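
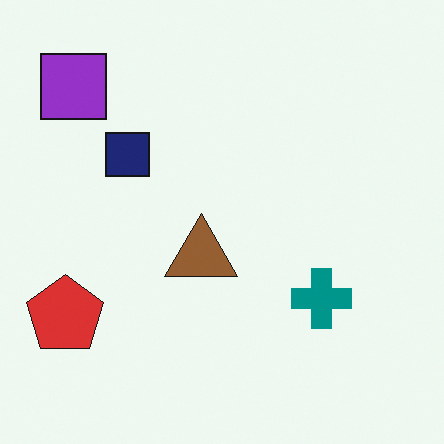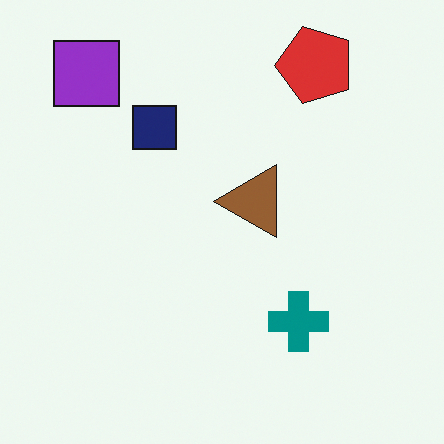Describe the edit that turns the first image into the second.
This is the original image transposed (reflected across the top-left ↔ bottom-right diagonal).

Shapes have swapped their row and column positions — what was in the top-right is now in the bottom-left — a diagonal reflection.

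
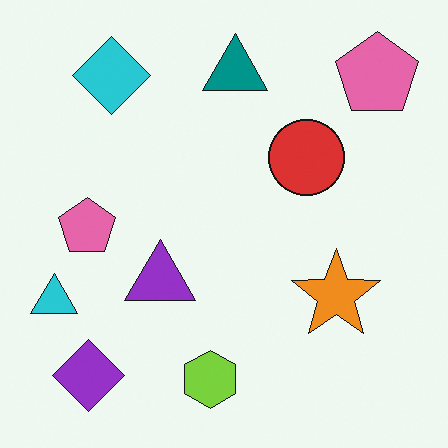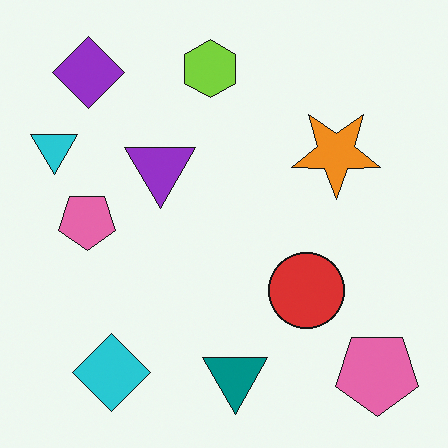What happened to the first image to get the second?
The second image is the first flipped vertically (top ↔ bottom).

The lime hexagon is in the bottom of the first image and the top of the second — shapes on opposite sides of the horizontal midline have swapped in a mirror flip.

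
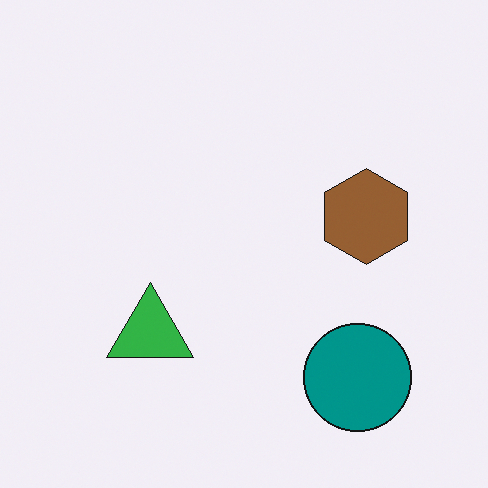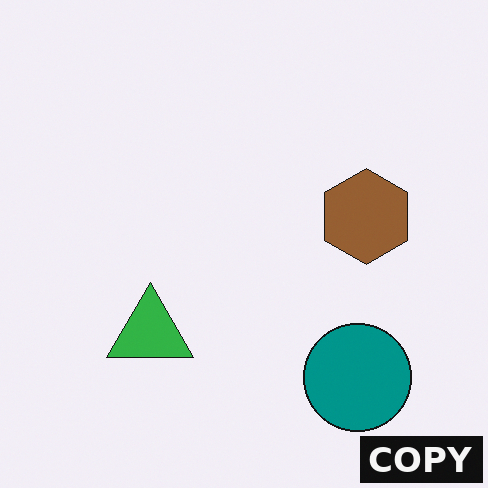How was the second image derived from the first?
The transformation is: watermarked with the text "COPY" in the lower-right corner.

A dark label reading "COPY" appears in the lower-right corner.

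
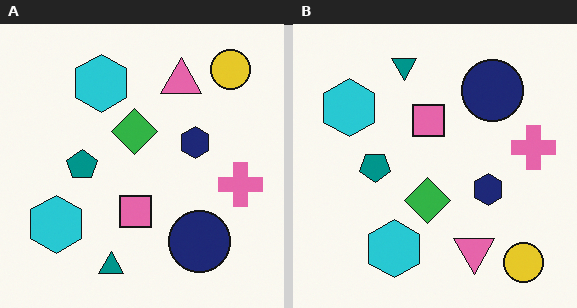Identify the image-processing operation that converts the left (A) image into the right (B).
This is the original image flipped vertically (top ↔ bottom).

The teal triangle is in the bottom of the left (A) image and the top of the right (B) — shapes on opposite sides of the horizontal midline have swapped in a mirror flip.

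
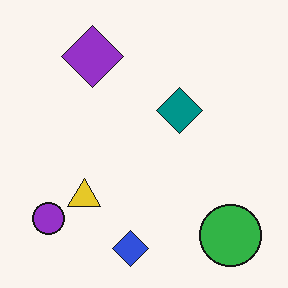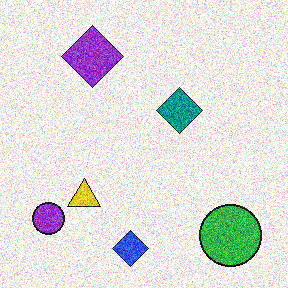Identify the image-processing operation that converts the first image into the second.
The second image is the first degraded with strong gaussian noise.

Random speckle covers the whole image, including the flat background.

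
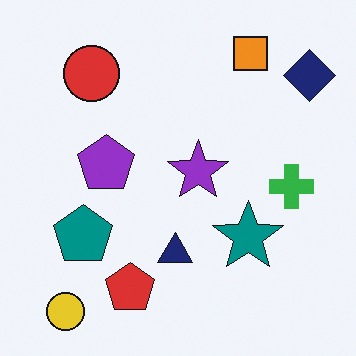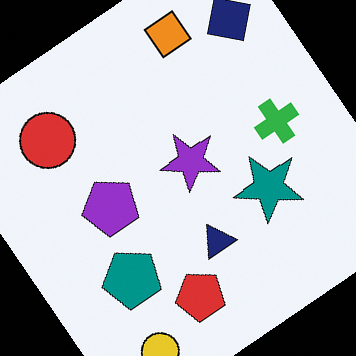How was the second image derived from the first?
Rotated counter-clockwise by a large amount — several tens of degrees.

Every shape is tilted by the same angle and the image corners show triangular fill wedges — a whole-image rotation by a non-right angle.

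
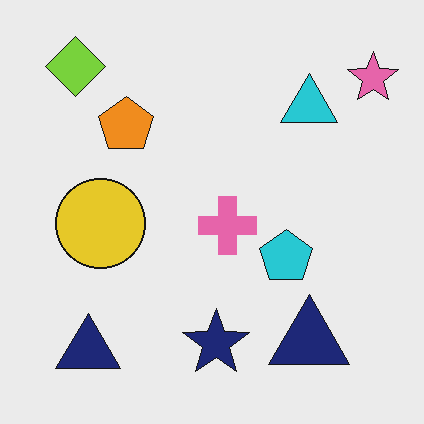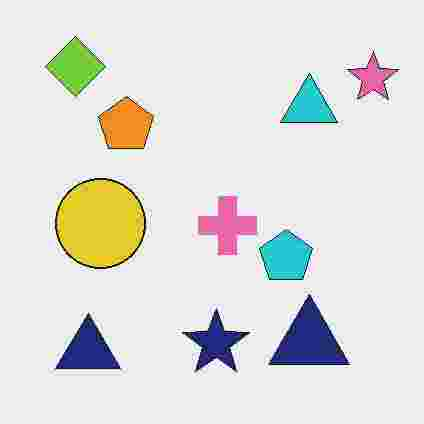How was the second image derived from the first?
The second image is the first heavily JPEG-compressed with obvious blocking artifacts.

Blocky 8×8 compression artifacts appear around shape edges and the flat background shows ringing — characteristic JPEG degradation.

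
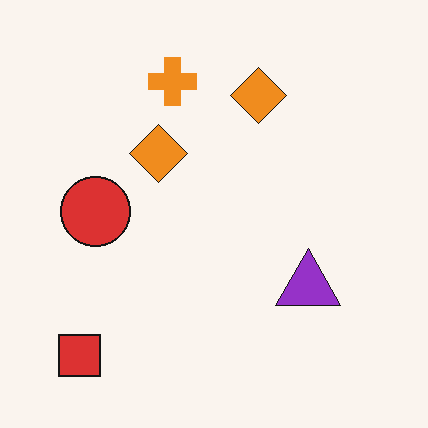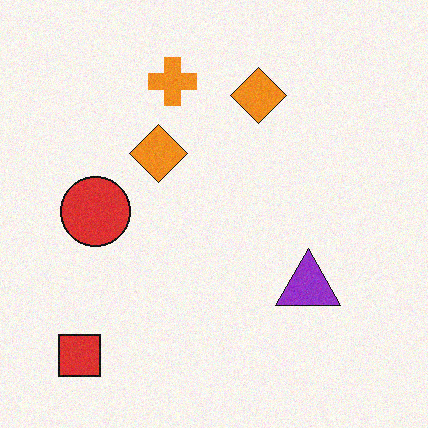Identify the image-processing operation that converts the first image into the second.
This is the original image degraded with subtle gaussian noise.

Random speckle covers the whole image, including the flat background.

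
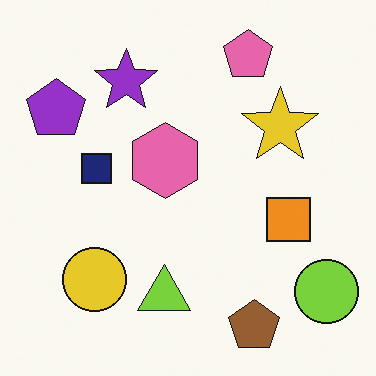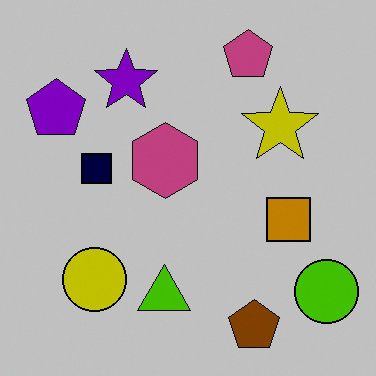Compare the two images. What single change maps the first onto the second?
It was heavily posterized to just a handful of flat colors.

Each flat color has snapped to a coarser quantized level — most visibly, the near-white background has dropped to a flat grey.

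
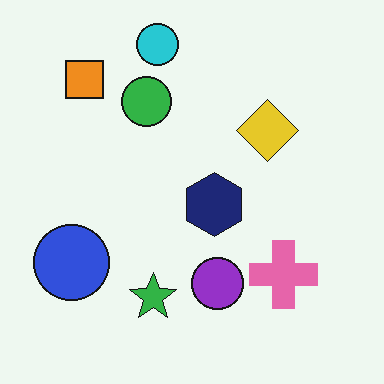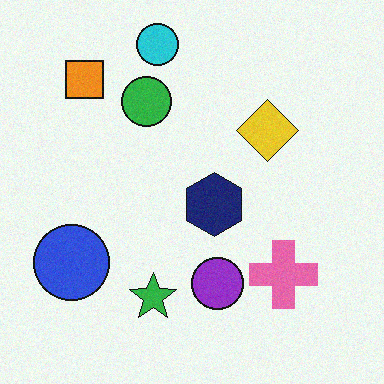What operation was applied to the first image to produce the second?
The second image is the first degraded with light additive noise.

Random speckle covers the whole image, including the flat background.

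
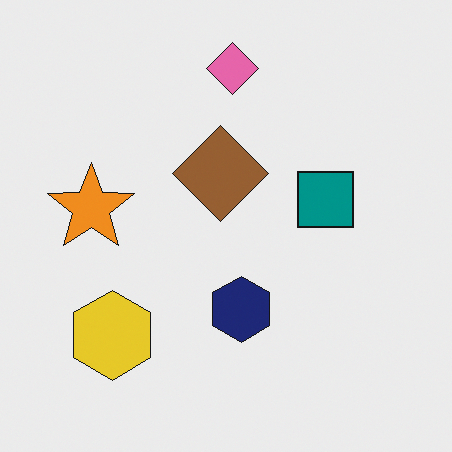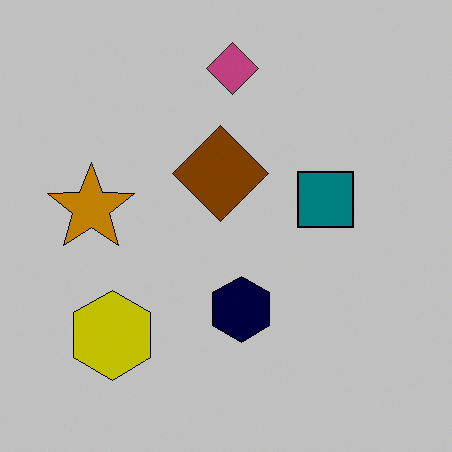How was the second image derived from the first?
The second image is the first heavily posterized to just a handful of flat colors.

Each flat color has snapped to a coarser quantized level — most visibly, the near-white background has dropped to a flat grey.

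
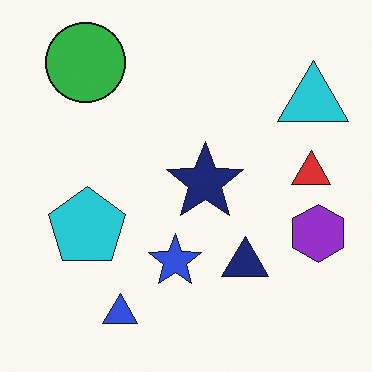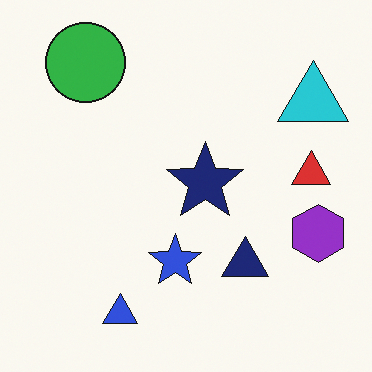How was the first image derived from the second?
It was overlaid with an additional cyan pentagon.

A cyan pentagon appears in the first image that is absent from the second.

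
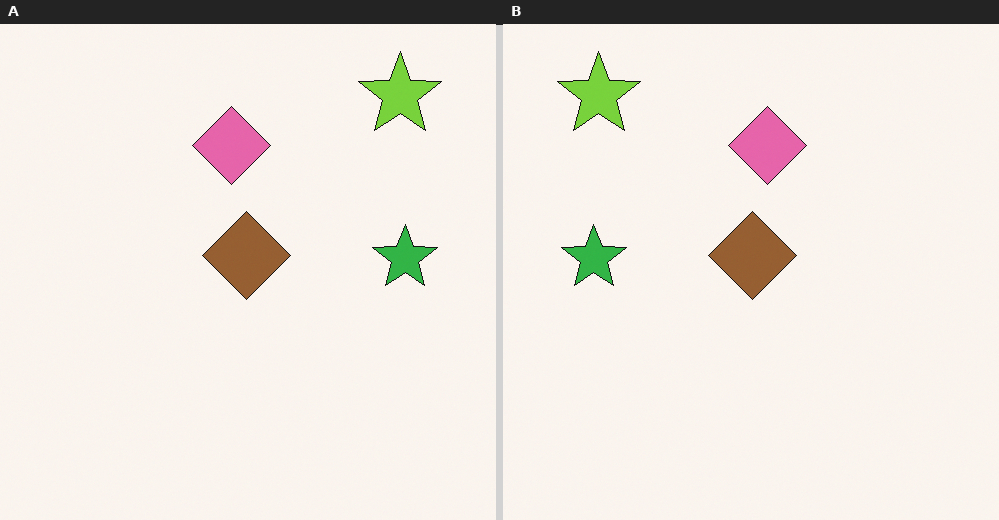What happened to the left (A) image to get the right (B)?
The transformation is: flipped horizontally (left ↔ right).

The green star is in the right of the left (A) image and the left of the right (B) — shapes on opposite sides of the vertical midline have swapped in a mirror flip.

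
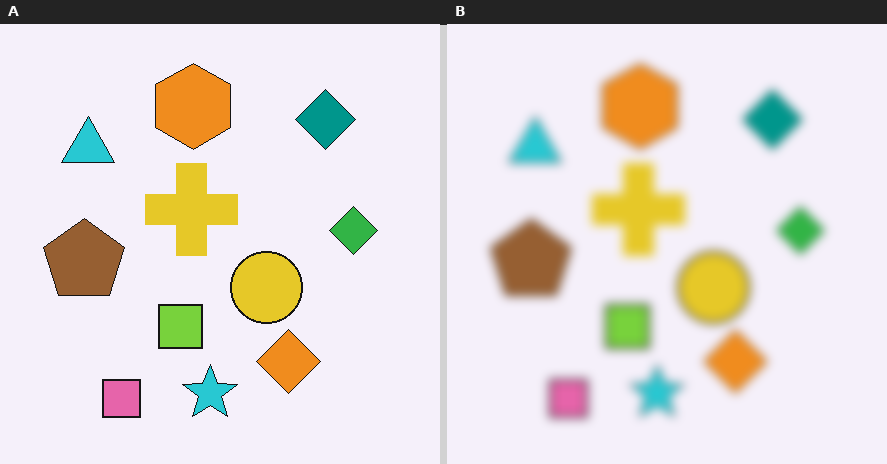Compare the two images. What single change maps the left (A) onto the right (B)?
This is the original image heavily blurred.

Shape edges and outlines are uniformly softened across the whole image.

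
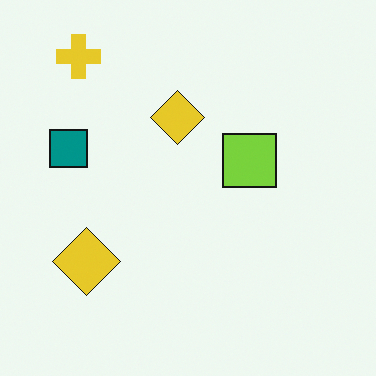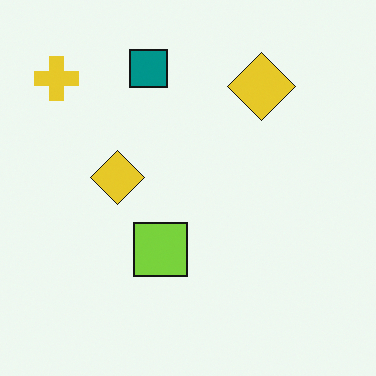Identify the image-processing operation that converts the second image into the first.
This is the original image transposed (reflected across the top-left ↔ bottom-right diagonal).

Shapes have swapped their row and column positions — what was in the top-right is now in the bottom-left — a diagonal reflection.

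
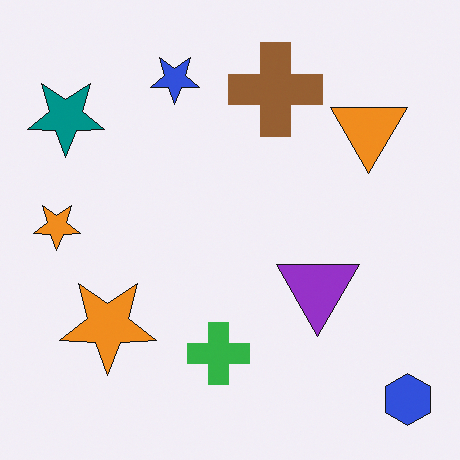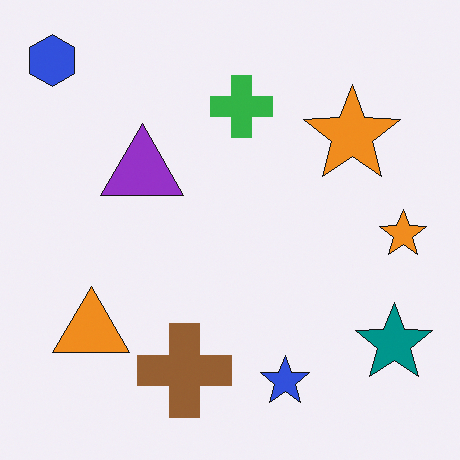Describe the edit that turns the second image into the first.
Rotated 180°.

The blue hexagon sits in the top-left of the second image and the bottom-right of the first — consistent with a whole-image 180° rotation.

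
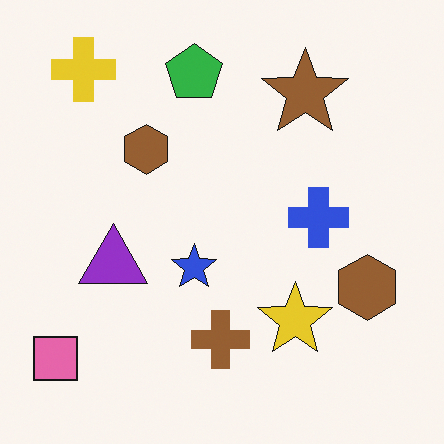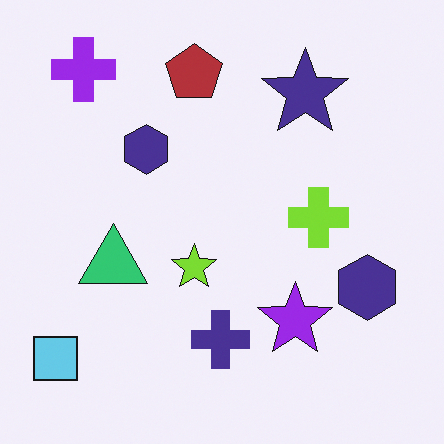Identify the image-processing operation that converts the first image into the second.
It was hue-shifted by a large amount.

Every shape's color has rotated by the same amount around the hue wheel — a uniform hue shift.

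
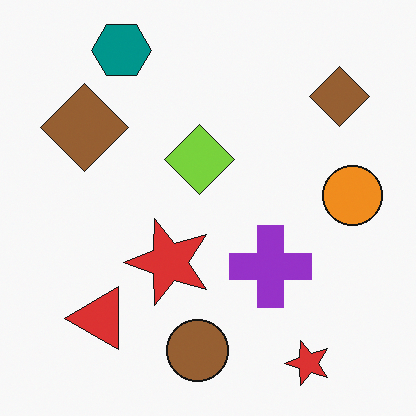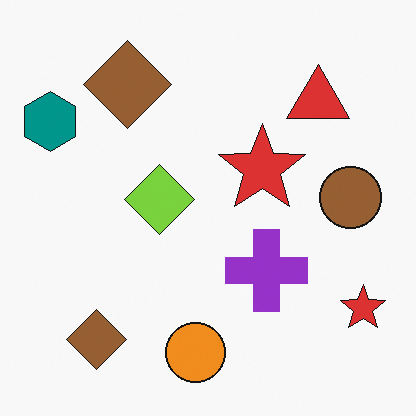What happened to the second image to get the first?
Transposed (reflected across the top-left ↔ bottom-right diagonal).

Shapes have swapped their row and column positions — what was in the top-right is now in the bottom-left — a diagonal reflection.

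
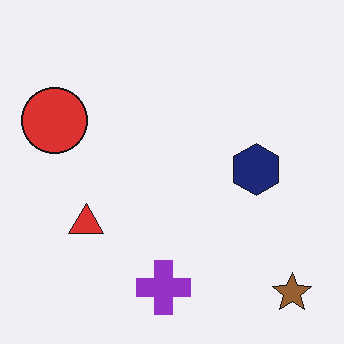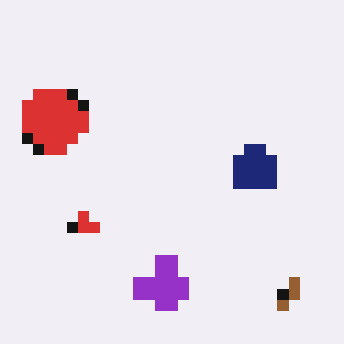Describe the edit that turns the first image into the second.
Coarsely pixelated.

Shapes are reduced to large square blocks; fine edges and outlines are lost — a downscale-then-upscale (mosaic) effect.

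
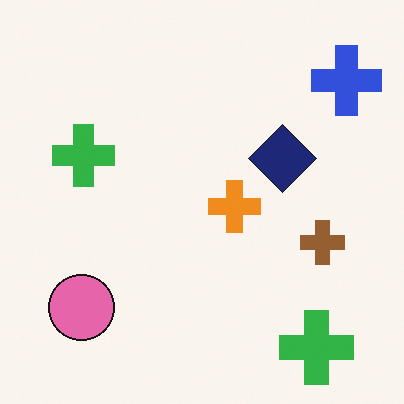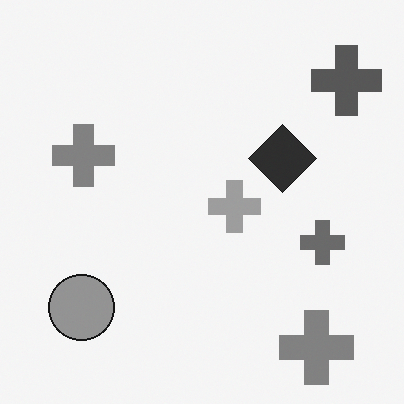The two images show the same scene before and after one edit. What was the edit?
The transformation is: converted to grayscale.

All color is removed — every shape is now a shade of grey.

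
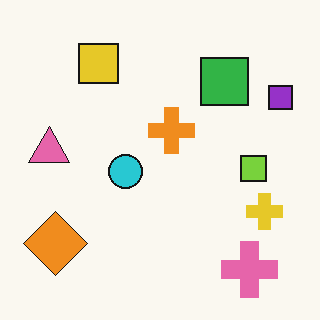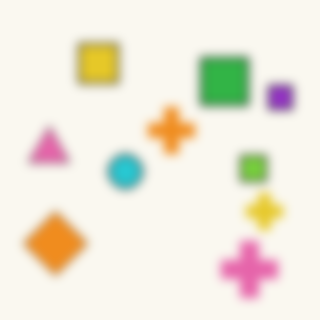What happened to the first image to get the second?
The image was strongly gaussian-blurred.

Shape edges and outlines are uniformly softened across the whole image.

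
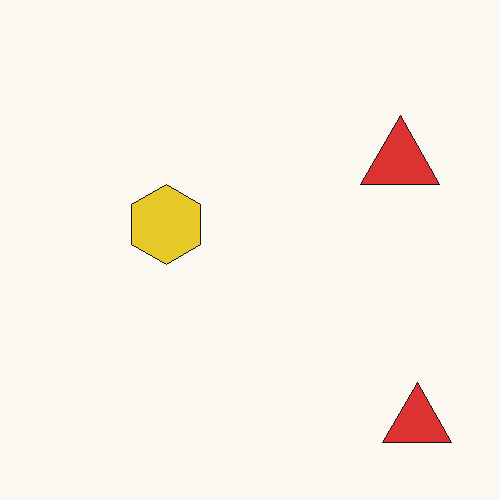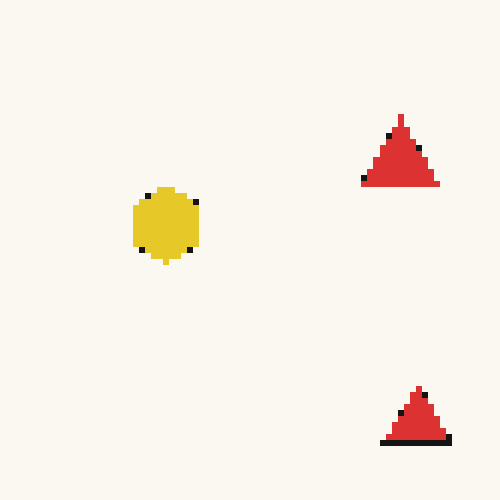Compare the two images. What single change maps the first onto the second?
The image was pixelated into visible square blocks.

Shapes are reduced to large square blocks; fine edges and outlines are lost — a downscale-then-upscale (mosaic) effect.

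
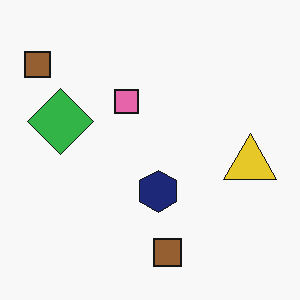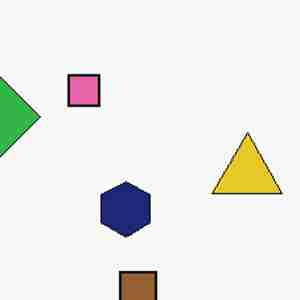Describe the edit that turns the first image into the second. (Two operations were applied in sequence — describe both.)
The image was cropped to a modestly smaller region and rescaled, then heavily JPEG-compressed with obvious blocking artifacts.

The visible shapes are larger and the field of view is narrower; shapes near the original edges may be partly or wholly outside the frame — a crop-and-rescale. Blocky 8×8 compression artifacts appear around shape edges and the flat background shows ringing — characteristic JPEG degradation.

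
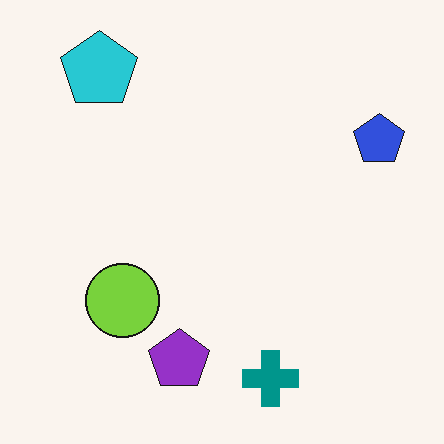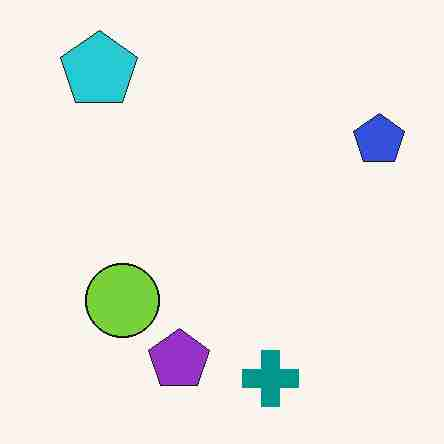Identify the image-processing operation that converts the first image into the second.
It was degraded with heavy JPEG compression.

Blocky 8×8 compression artifacts appear around shape edges and the flat background shows ringing — characteristic JPEG degradation.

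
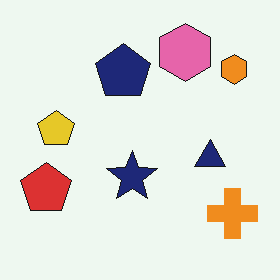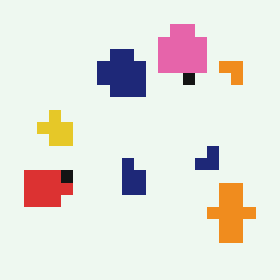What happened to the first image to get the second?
This is the original image coarsely pixelated.

Shapes are reduced to large square blocks; fine edges and outlines are lost — a downscale-then-upscale (mosaic) effect.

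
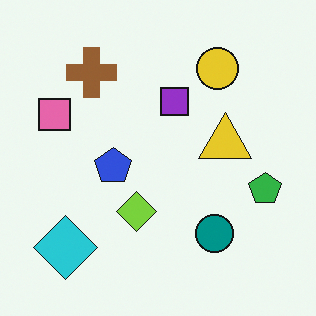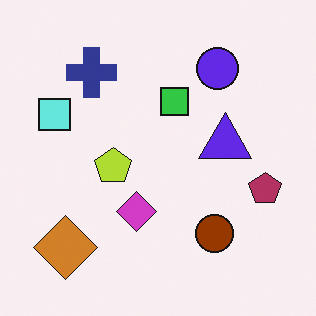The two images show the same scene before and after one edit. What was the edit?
The image was hue-shifted by a large amount.

Every shape's color has rotated by the same amount around the hue wheel — a uniform hue shift.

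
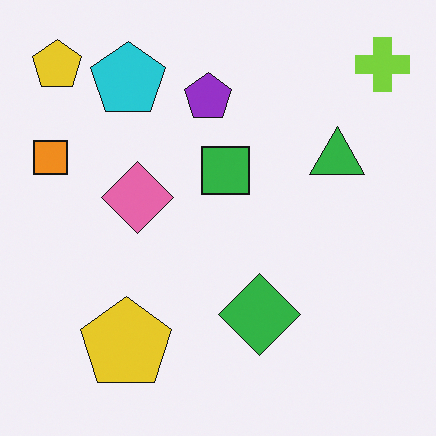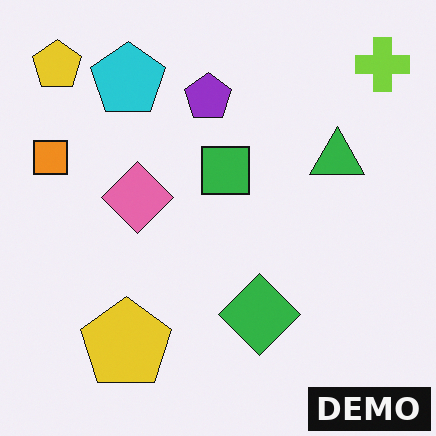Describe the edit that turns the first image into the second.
The second image is the first watermarked with the text "DEMO" in the lower-right corner.

A dark label reading "DEMO" appears in the lower-right corner.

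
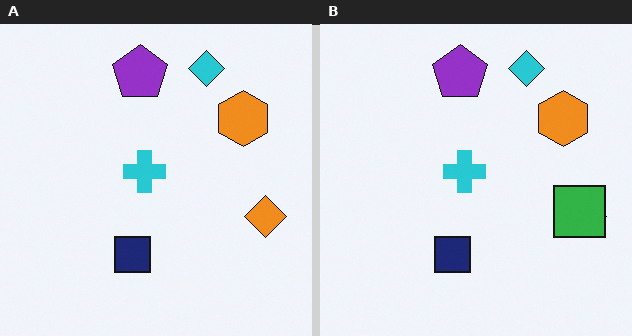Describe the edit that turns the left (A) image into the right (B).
It was overlaid with an additional green square.

A green square appears in the right (B) image that is absent from the left (A).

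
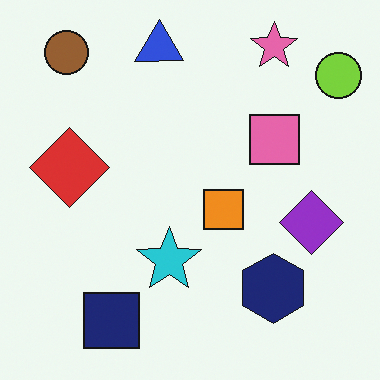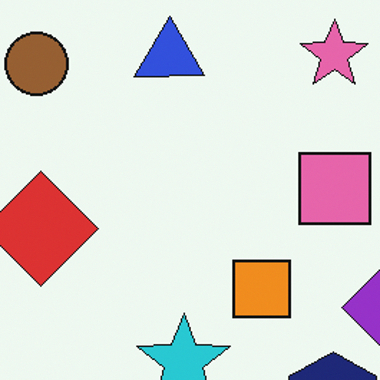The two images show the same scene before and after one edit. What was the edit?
This is the original image cropped to a modestly smaller region and rescaled.

The visible shapes are larger and the field of view is narrower; shapes near the original edges may be partly or wholly outside the frame — a crop-and-rescale.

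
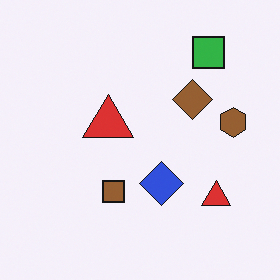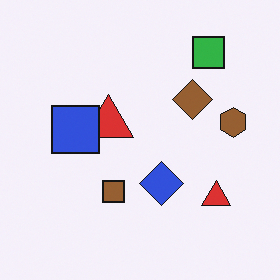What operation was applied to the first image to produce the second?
Overlaid with an additional blue square.

A blue square appears in the second image that is absent from the first.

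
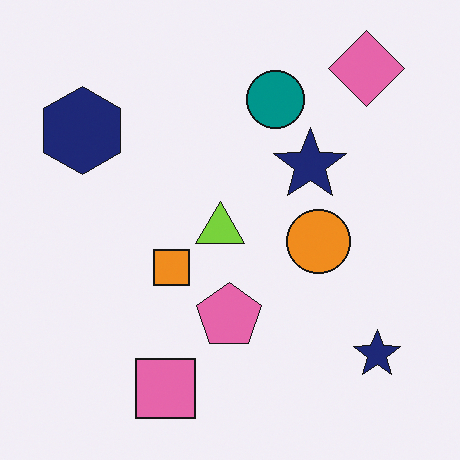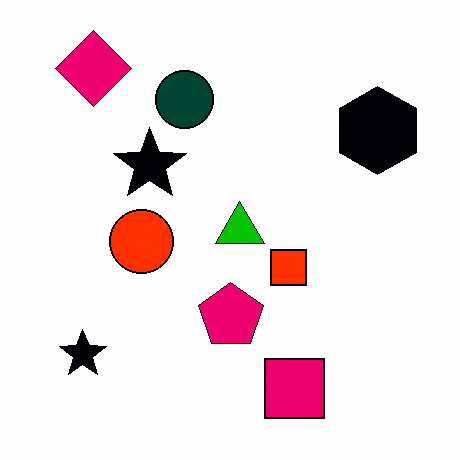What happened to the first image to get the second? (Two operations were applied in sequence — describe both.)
The image was flipped horizontally (left ↔ right), then boosted in contrast.

The navy hexagon is in the top-left of the first image and the top-right of the second — shapes on opposite sides of the vertical midline have swapped in a mirror flip. Tones are pushed away from mid-grey across the whole image — a global contrast change.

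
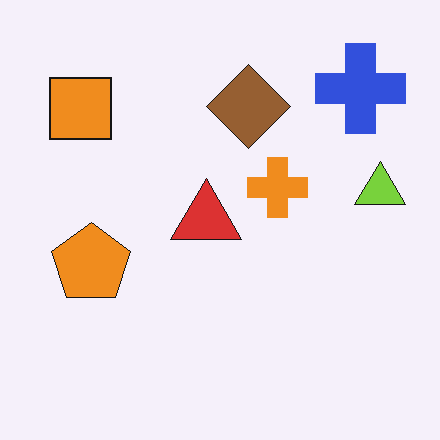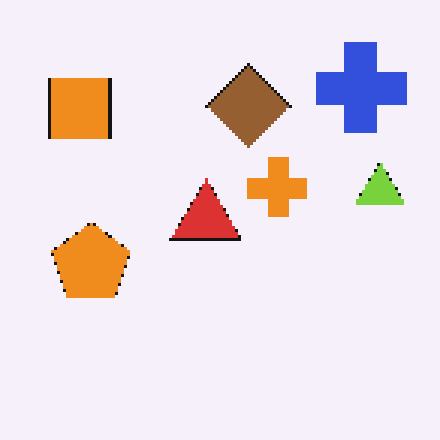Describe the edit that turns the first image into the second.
It was lightly pixelated (a mild mosaic effect).

Shapes are reduced to large square blocks; fine edges and outlines are lost — a downscale-then-upscale (mosaic) effect.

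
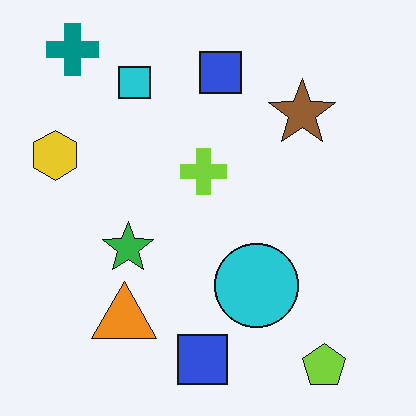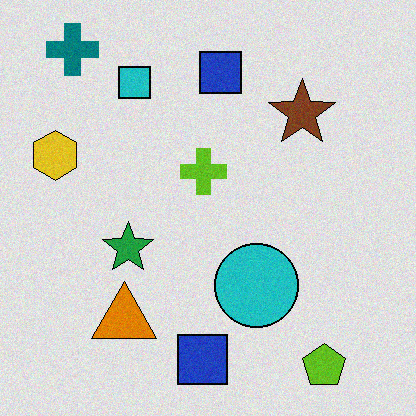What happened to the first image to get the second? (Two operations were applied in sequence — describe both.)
The image was moderately posterized, then degraded with subtle gaussian noise.

Each flat color has snapped to a coarser quantized level — most visibly, the near-white background has dropped to a flat grey. Random speckle covers the whole image, including the flat background.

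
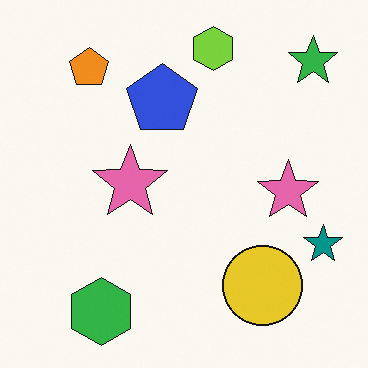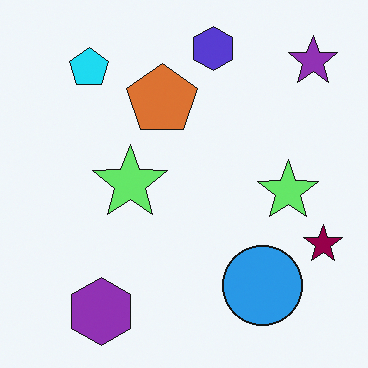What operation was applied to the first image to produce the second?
The second image is the first hue-shifted noticeably.

Every shape's color has rotated by the same amount around the hue wheel — a uniform hue shift.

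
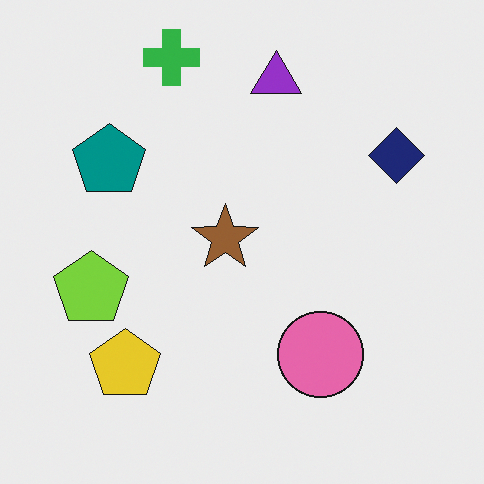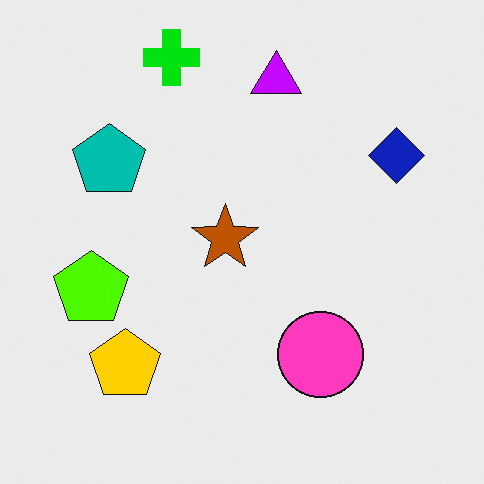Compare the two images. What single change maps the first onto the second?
The transformation is: made much more vivid (saturation change).

All colors are more vivid — a global saturation change.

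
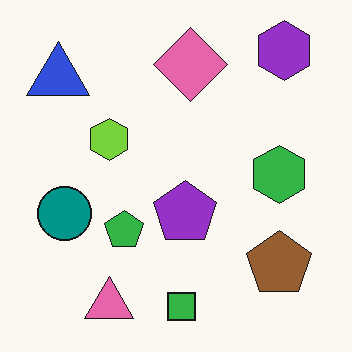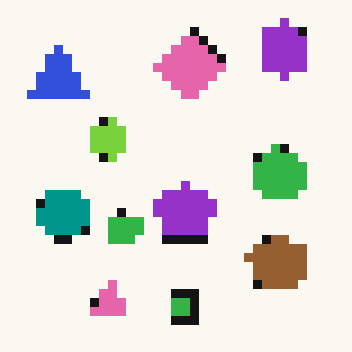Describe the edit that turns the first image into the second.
The second image is the first heavily pixelated into large blocks.

Shapes are reduced to large square blocks; fine edges and outlines are lost — a downscale-then-upscale (mosaic) effect.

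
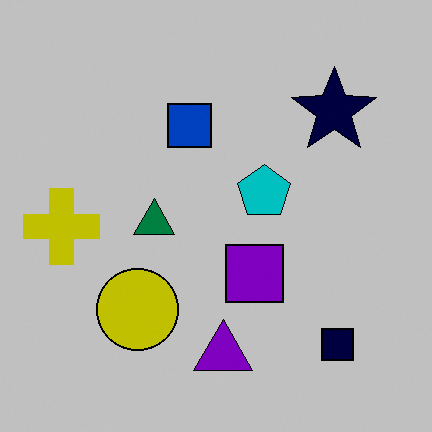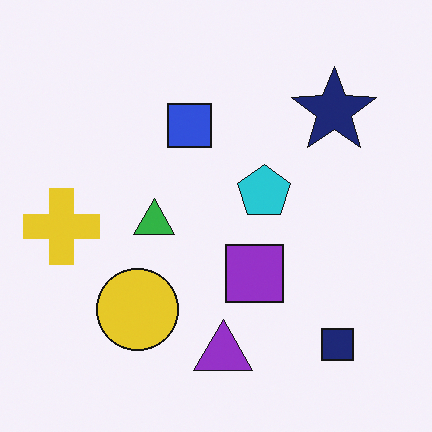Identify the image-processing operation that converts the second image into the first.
Heavily posterized to just a handful of flat colors.

Each flat color has snapped to a coarser quantized level — most visibly, the near-white background has dropped to a flat grey.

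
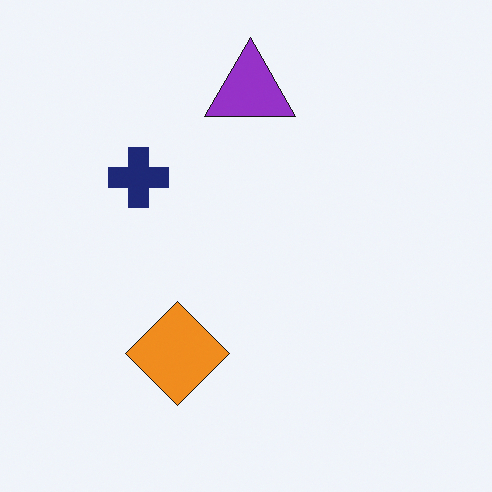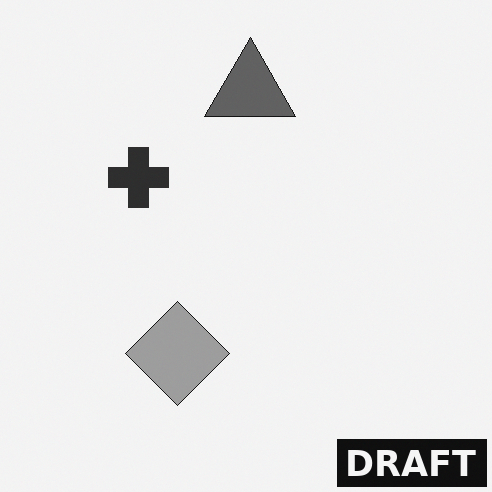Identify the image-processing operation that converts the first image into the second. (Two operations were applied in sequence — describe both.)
It was converted to grayscale, then watermarked with the text "DRAFT" in the lower-right corner.

All color is removed — every shape is now a shade of grey. A dark label reading "DRAFT" appears in the lower-right corner.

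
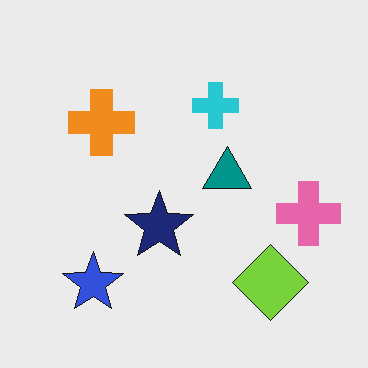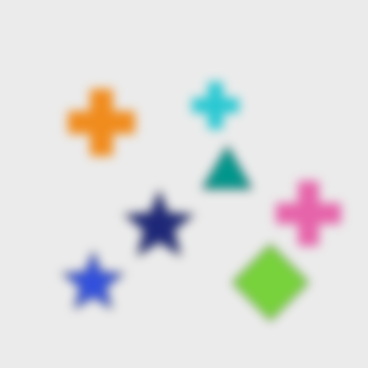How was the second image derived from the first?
This is the original image heavily blurred.

Shape edges and outlines are uniformly softened across the whole image.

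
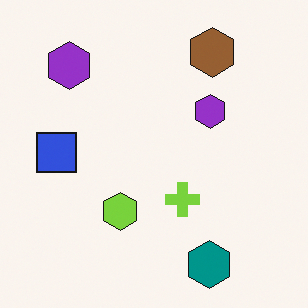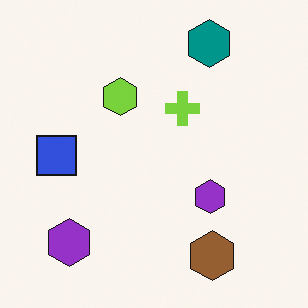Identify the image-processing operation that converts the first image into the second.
The transformation is: flipped vertically (top ↔ bottom).

The teal hexagon is in the bottom-right of the first image and the top-right of the second — shapes on opposite sides of the horizontal midline have swapped in a mirror flip.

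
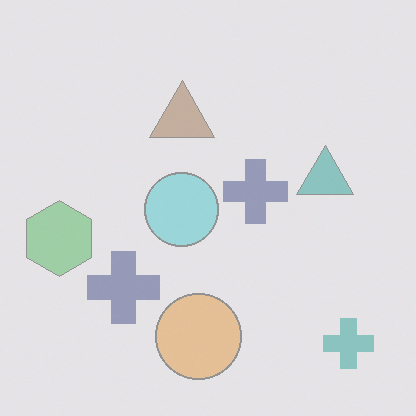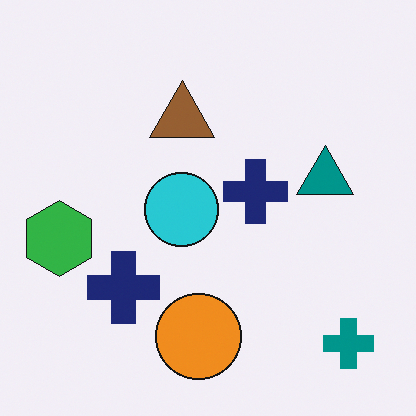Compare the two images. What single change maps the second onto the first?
Given much lower contrast.

Tones are pushed toward mid-grey across the whole image — a global contrast change.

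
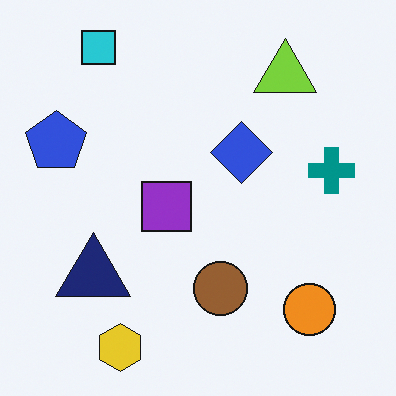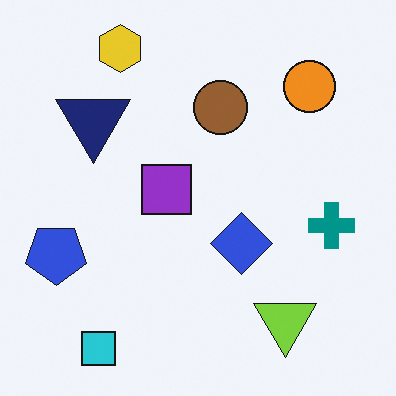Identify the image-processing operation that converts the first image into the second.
The image was flipped vertically (top ↔ bottom).

The cyan square is in the top-left of the first image and the bottom-left of the second — shapes on opposite sides of the horizontal midline have swapped in a mirror flip.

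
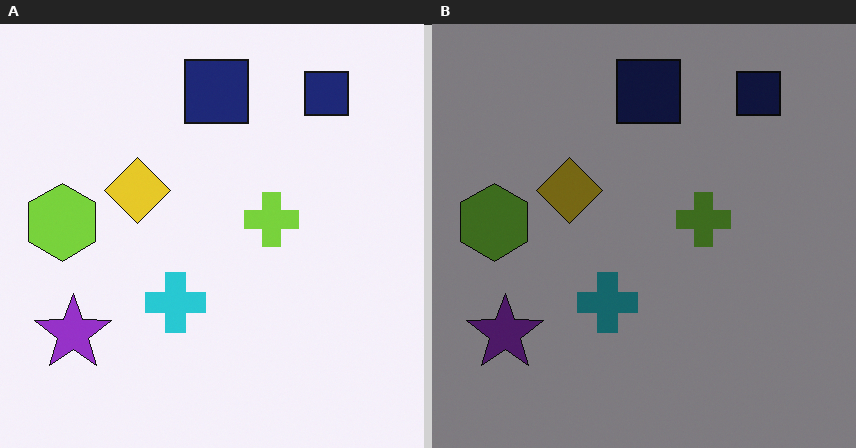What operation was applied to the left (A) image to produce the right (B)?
The image was substantially darkened.

Every pixel — background and shapes alike — is uniformly darkened.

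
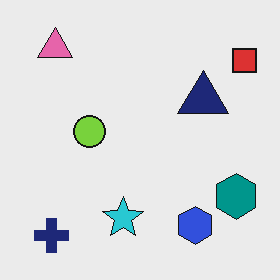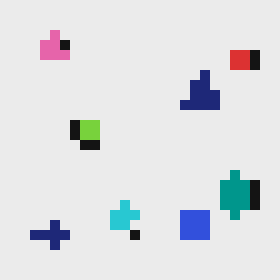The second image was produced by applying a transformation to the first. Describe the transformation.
It was coarsely pixelated.

Shapes are reduced to large square blocks; fine edges and outlines are lost — a downscale-then-upscale (mosaic) effect.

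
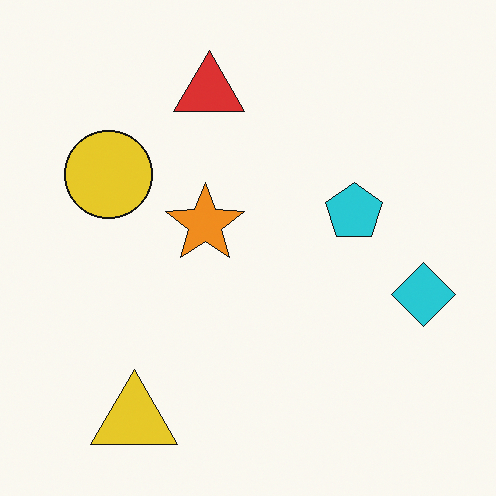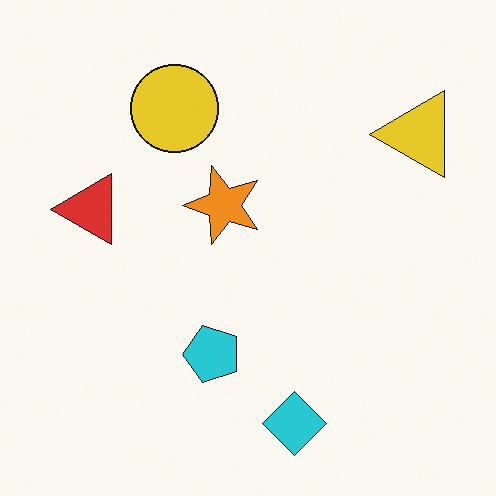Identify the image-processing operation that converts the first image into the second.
This is the original image transposed (reflected across the top-left ↔ bottom-right diagonal).

Shapes have swapped their row and column positions — what was in the top-right is now in the bottom-left — a diagonal reflection.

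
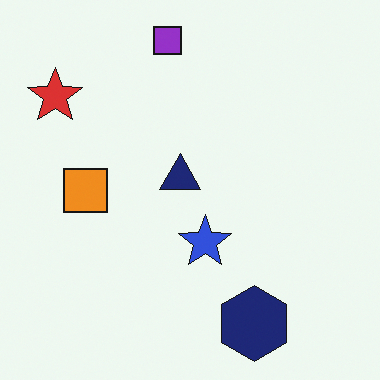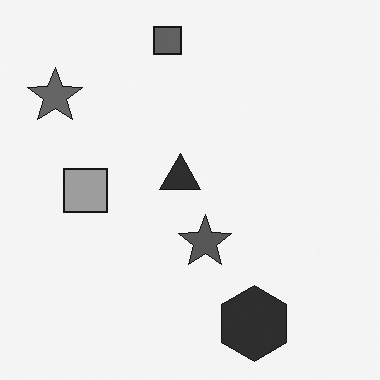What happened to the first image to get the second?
It was converted to grayscale.

All color is removed — every shape is now a shade of grey.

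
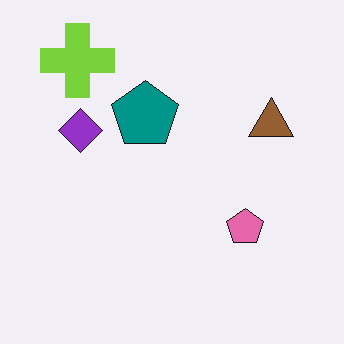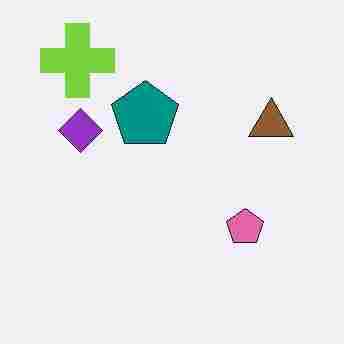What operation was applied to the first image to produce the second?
The second image is the first heavily JPEG-compressed with obvious blocking artifacts.

Blocky 8×8 compression artifacts appear around shape edges and the flat background shows ringing — characteristic JPEG degradation.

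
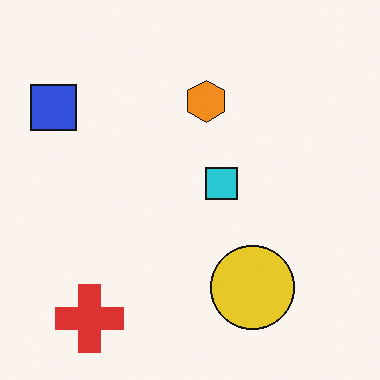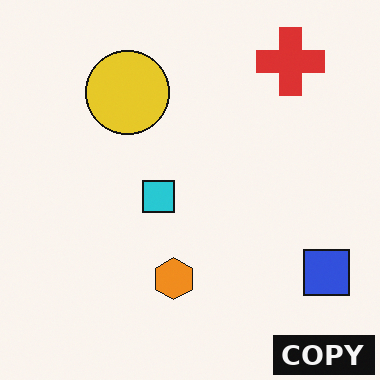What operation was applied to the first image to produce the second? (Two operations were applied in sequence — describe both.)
This is the original image rotated 180°, then watermarked with the text "COPY" in the lower-right corner.

The red cross sits in the bottom-left of the first image and the top-right of the second — consistent with a whole-image 180° rotation. A dark label reading "COPY" appears in the lower-right corner.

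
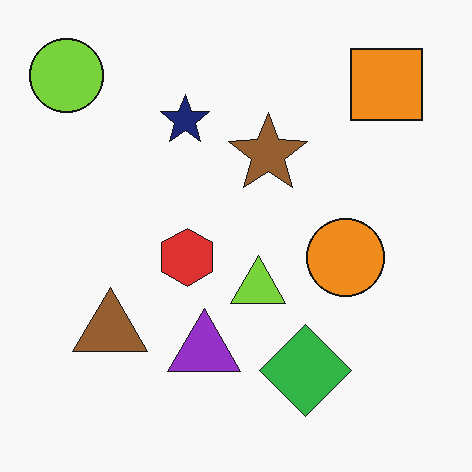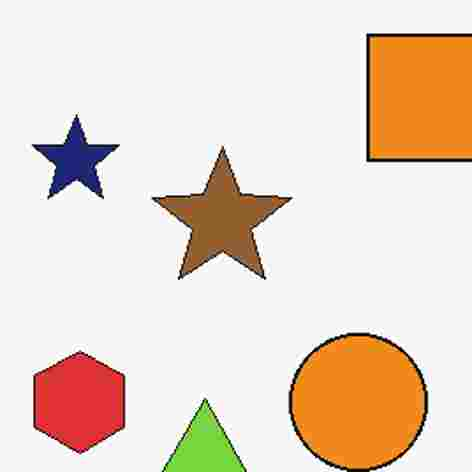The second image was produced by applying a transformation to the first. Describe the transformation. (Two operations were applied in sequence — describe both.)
Cropped tightly and scaled back up, then degraded with heavy JPEG compression.

The visible shapes are larger and the field of view is narrower; shapes near the original edges may be partly or wholly outside the frame — a crop-and-rescale. Blocky 8×8 compression artifacts appear around shape edges and the flat background shows ringing — characteristic JPEG degradation.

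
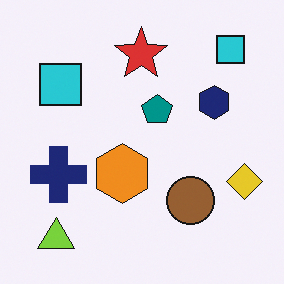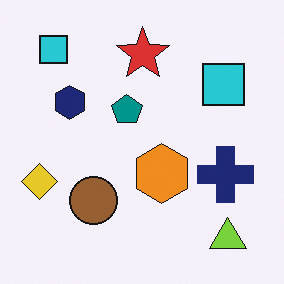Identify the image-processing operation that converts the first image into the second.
Flipped horizontally (left ↔ right).

The yellow diamond is in the right of the first image and the left of the second — shapes on opposite sides of the vertical midline have swapped in a mirror flip.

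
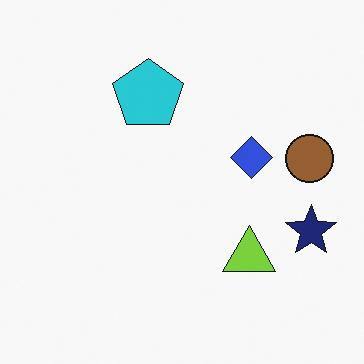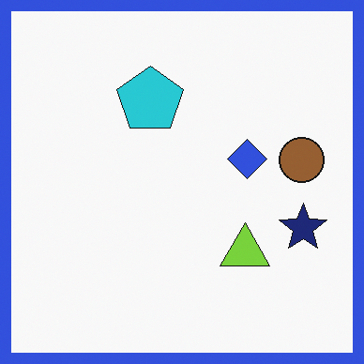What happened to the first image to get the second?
Framed with a blue border.

A solid blue frame runs around the edge of the second image, with the content slightly shrunk inside it.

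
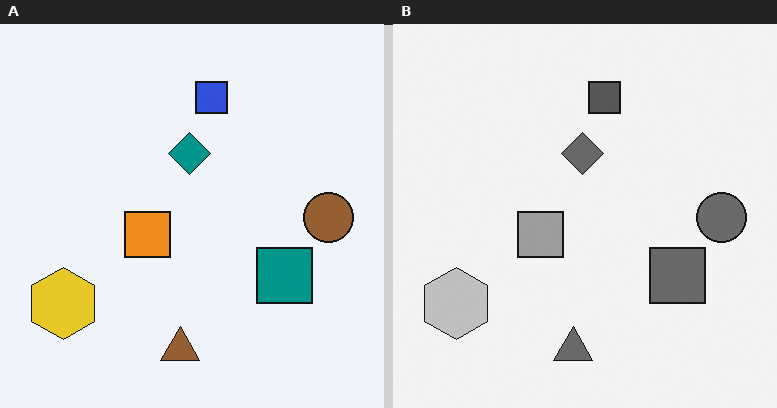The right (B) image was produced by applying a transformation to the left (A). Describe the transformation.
Converted to grayscale.

All color is removed — every shape is now a shade of grey.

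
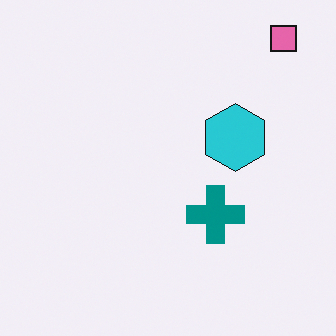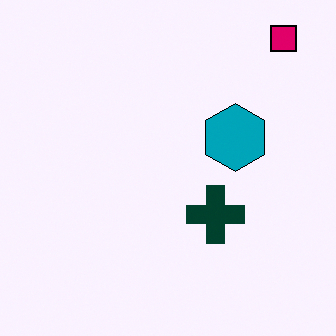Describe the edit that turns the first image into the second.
This is the original image boosted in contrast.

Tones are pushed away from mid-grey across the whole image — a global contrast change.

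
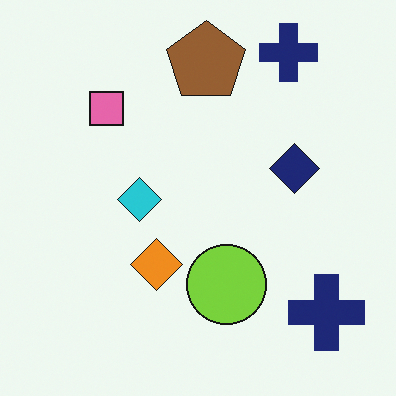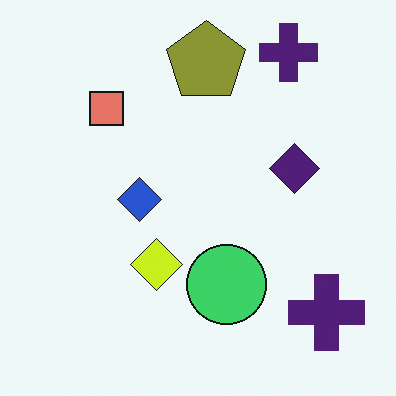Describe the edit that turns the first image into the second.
This is the original image hue-shifted slightly.

Every shape's color has rotated by the same amount around the hue wheel — a uniform hue shift.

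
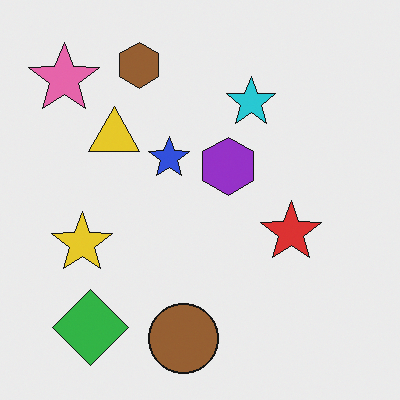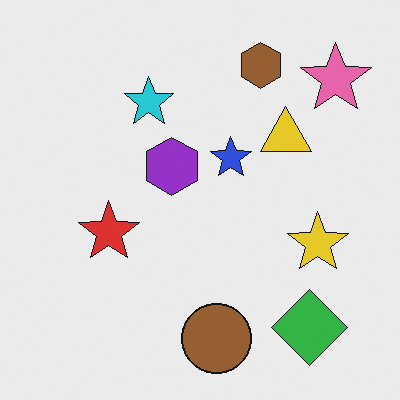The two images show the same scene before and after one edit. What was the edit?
Flipped horizontally (left ↔ right).

The pink star is in the top-left of the first image and the top-right of the second — shapes on opposite sides of the vertical midline have swapped in a mirror flip.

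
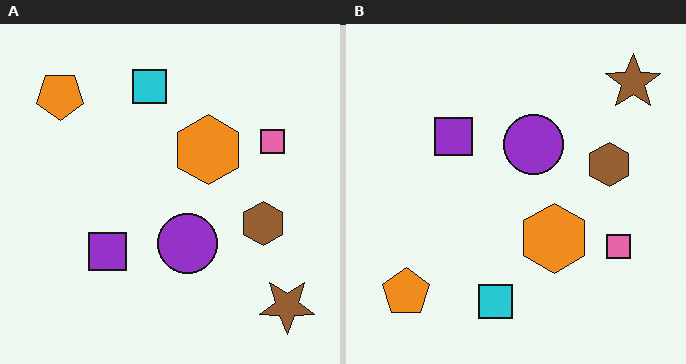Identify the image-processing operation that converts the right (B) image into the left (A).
The left (A) image is the right (B) flipped vertically (top ↔ bottom).

The brown star is in the top-right of the right (B) image and the bottom-right of the left (A) — shapes on opposite sides of the horizontal midline have swapped in a mirror flip.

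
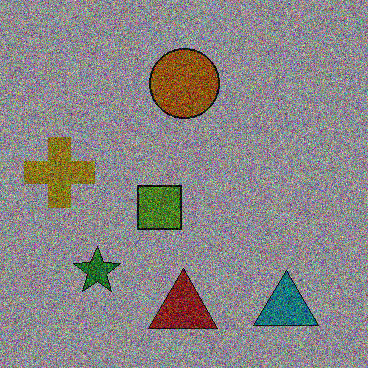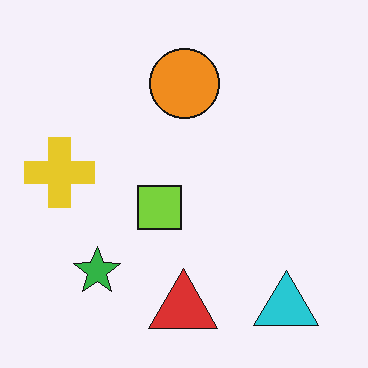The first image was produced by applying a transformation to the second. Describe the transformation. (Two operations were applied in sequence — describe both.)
It was substantially darkened, then degraded with a thick layer of grain.

Every pixel — background and shapes alike — is uniformly darkened. Random speckle covers the whole image, including the flat background.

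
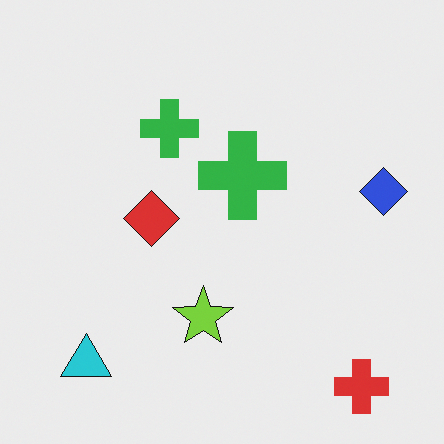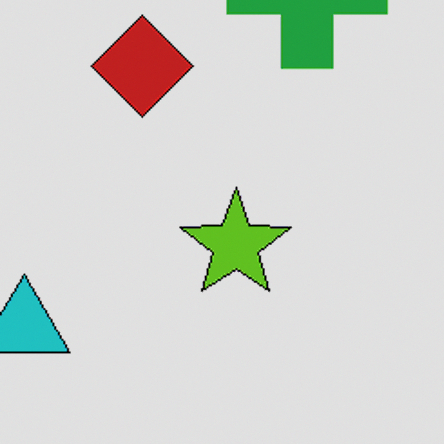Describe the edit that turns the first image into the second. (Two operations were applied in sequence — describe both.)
The second image is the first cropped tightly and scaled back up, then posterized to a reduced palette.

The visible shapes are larger and the field of view is narrower; shapes near the original edges may be partly or wholly outside the frame — a crop-and-rescale. Each flat color has snapped to a coarser quantized level — most visibly, the near-white background has dropped to a flat grey.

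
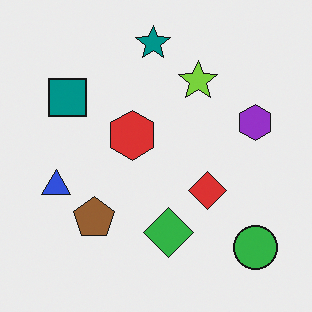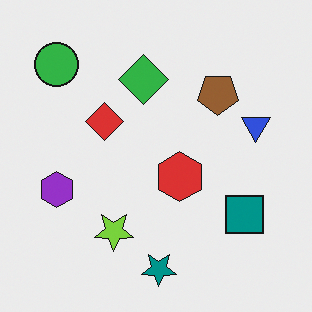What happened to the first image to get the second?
Rotated 180°.

The green circle sits in the bottom-right of the first image and the top-left of the second — consistent with a whole-image 180° rotation.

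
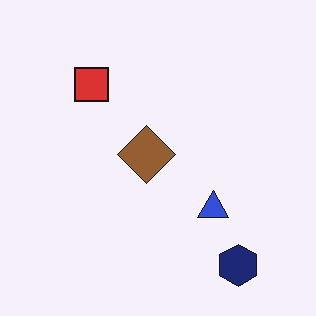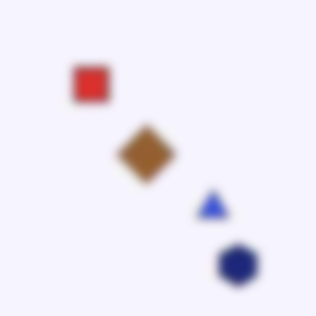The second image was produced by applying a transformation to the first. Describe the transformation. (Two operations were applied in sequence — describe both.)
Heavily JPEG-compressed with obvious blocking artifacts, then moderately blurred.

Blocky 8×8 compression artifacts appear around shape edges and the flat background shows ringing — characteristic JPEG degradation. Shape edges and outlines are uniformly softened across the whole image.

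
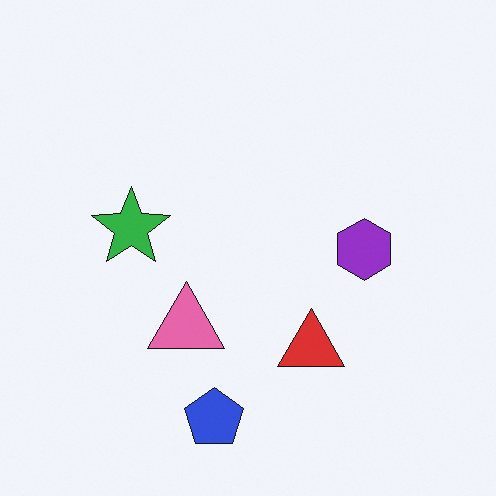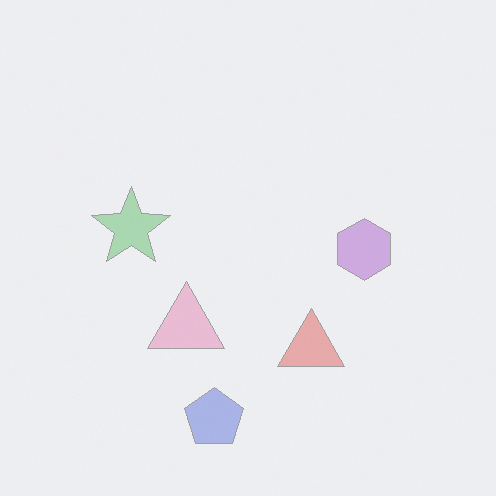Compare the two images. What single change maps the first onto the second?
The transformation is: given much lower contrast.

Tones are pushed toward mid-grey across the whole image — a global contrast change.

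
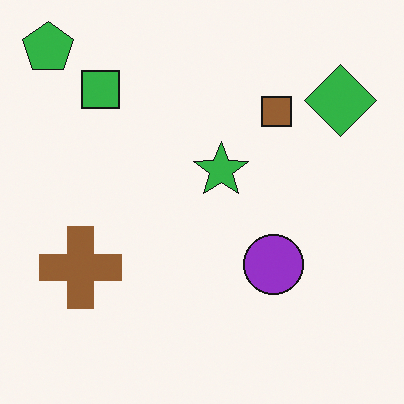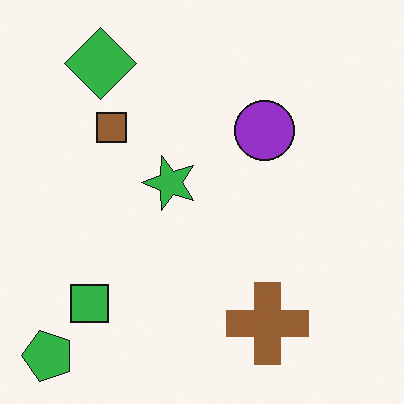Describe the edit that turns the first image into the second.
Rotated 90° counter-clockwise.

The green pentagon sits in the top-left of the first image and the bottom-left of the second — consistent with a whole-image 90° counter-clockwise rotation.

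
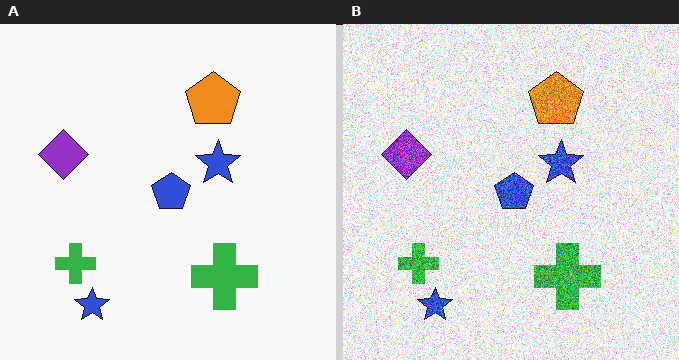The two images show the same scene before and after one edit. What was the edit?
The image was degraded with a thick layer of grain.

Random speckle covers the whole image, including the flat background.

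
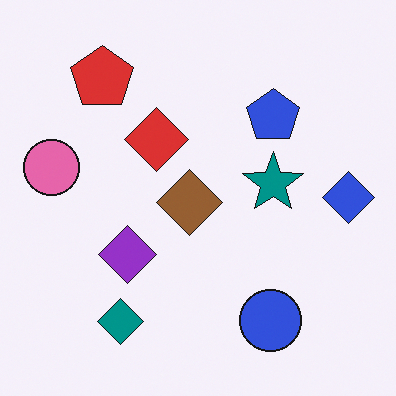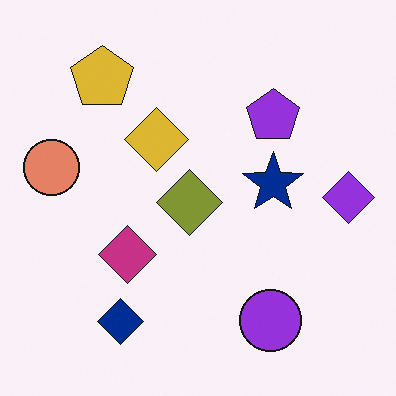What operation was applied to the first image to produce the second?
It was hue-shifted by a small amount.

Every shape's color has rotated by the same amount around the hue wheel — a uniform hue shift.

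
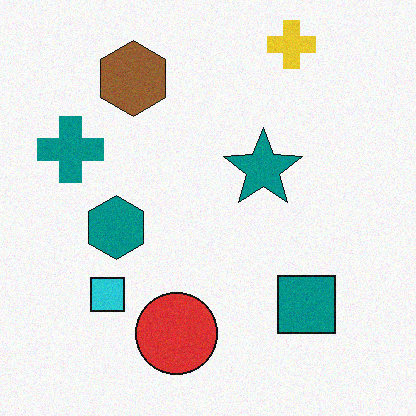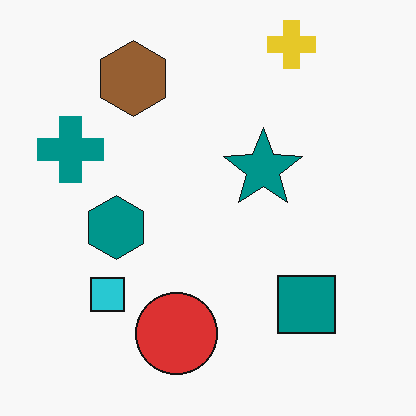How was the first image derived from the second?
Degraded with subtle gaussian noise.

Random speckle covers the whole image, including the flat background.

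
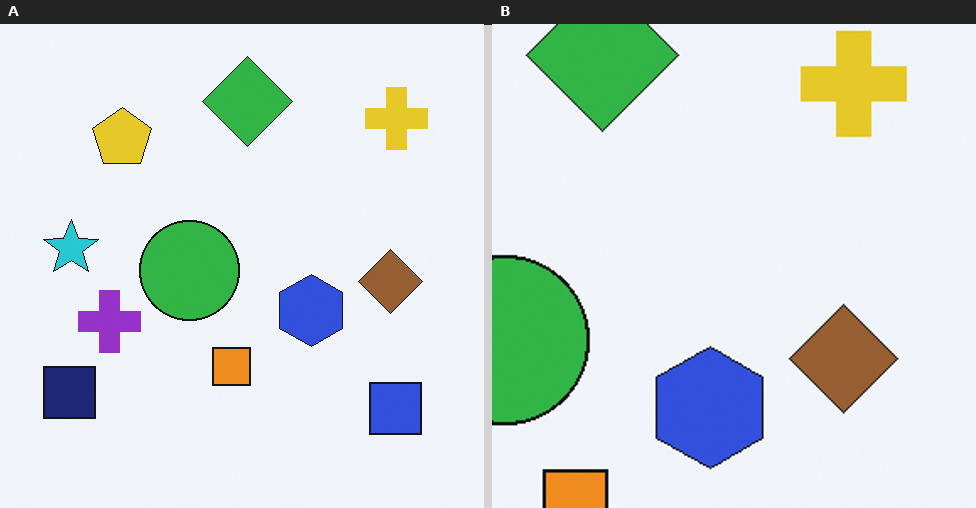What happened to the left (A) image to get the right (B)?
The right (B) image is the left (A) cropped tightly and scaled back up.

The visible shapes are larger and the field of view is narrower; shapes near the original edges may be partly or wholly outside the frame — a crop-and-rescale.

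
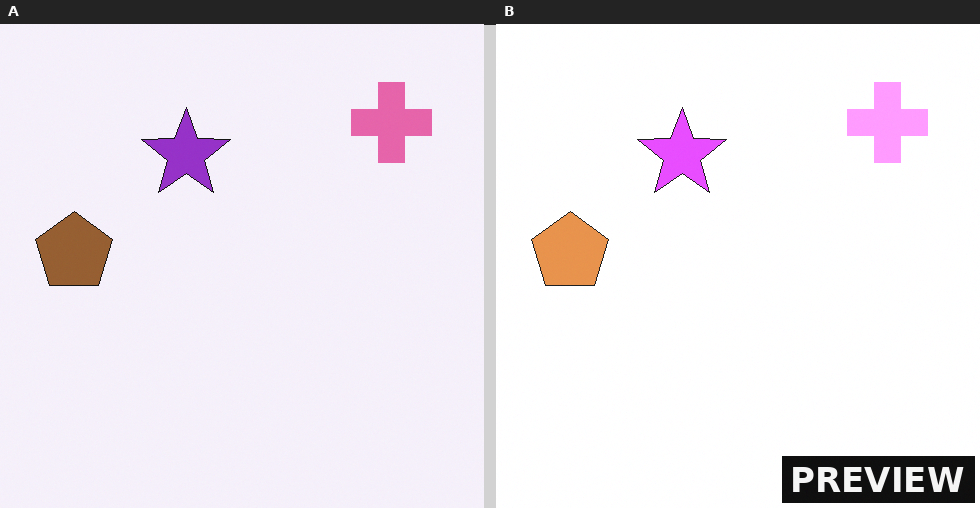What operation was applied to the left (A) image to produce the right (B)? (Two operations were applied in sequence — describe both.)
It was brightened a lot, then watermarked with the text "PREVIEW" in the lower-right corner.

Every pixel — background and shapes alike — is uniformly brightened. A dark label reading "PREVIEW" appears in the lower-right corner.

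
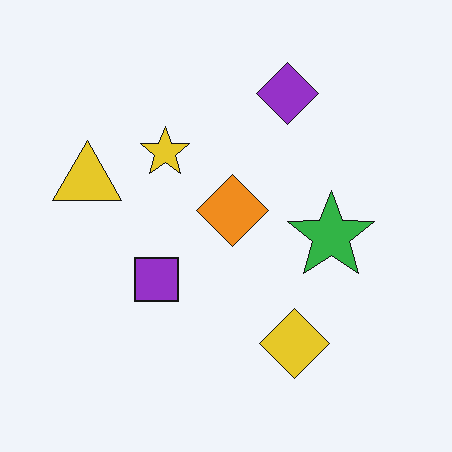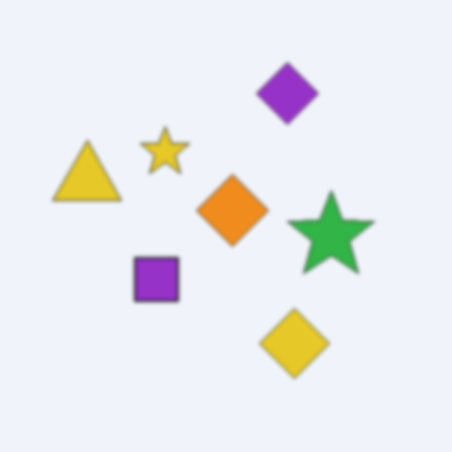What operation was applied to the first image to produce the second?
It was slightly softened.

Shape edges and outlines are uniformly softened across the whole image.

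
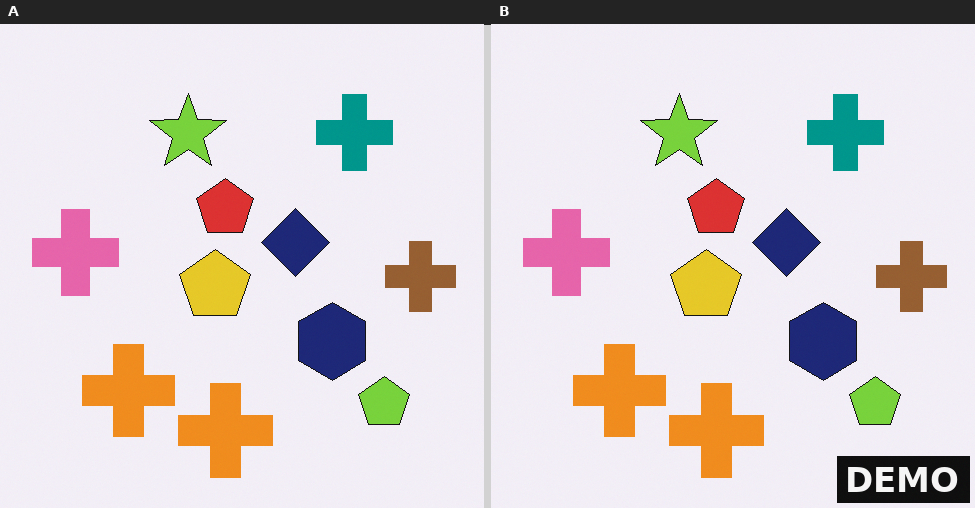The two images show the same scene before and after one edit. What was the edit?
This is the original image watermarked with the text "DEMO" in the lower-right corner.

A dark label reading "DEMO" appears in the lower-right corner.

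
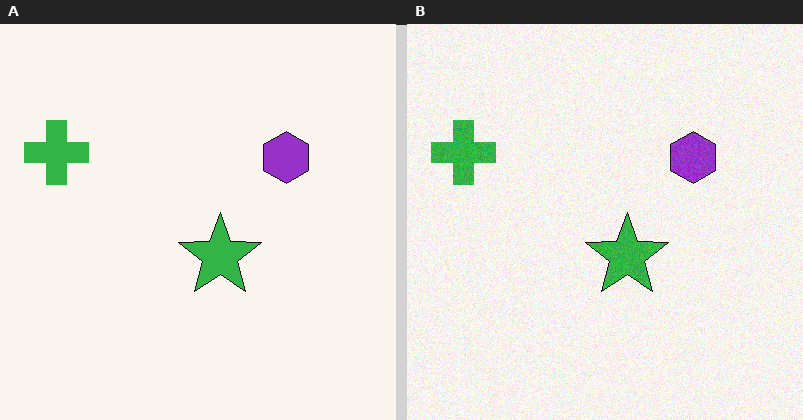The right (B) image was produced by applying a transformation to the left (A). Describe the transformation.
This is the original image degraded with light additive noise.

Random speckle covers the whole image, including the flat background.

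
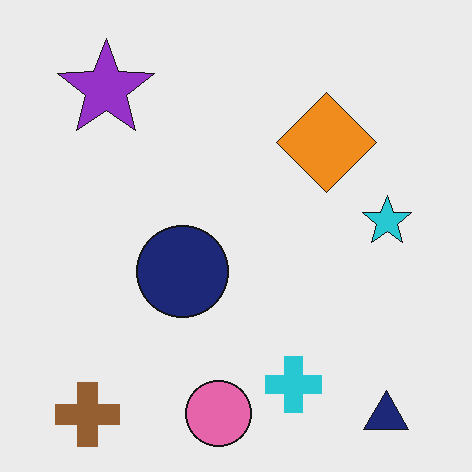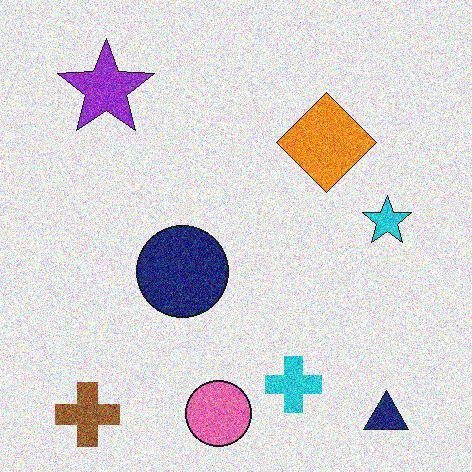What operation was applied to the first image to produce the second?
This is the original image degraded with heavy additive noise.

Random speckle covers the whole image, including the flat background.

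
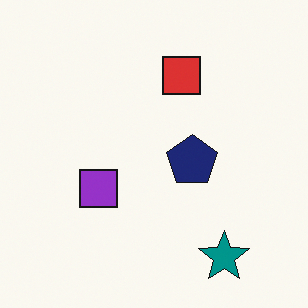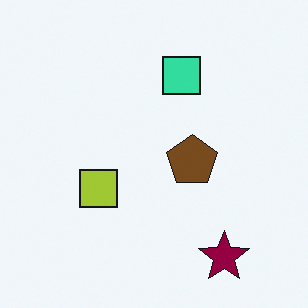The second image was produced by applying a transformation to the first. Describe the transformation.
The second image is the first hue-shifted by a large amount.

Every shape's color has rotated by the same amount around the hue wheel — a uniform hue shift.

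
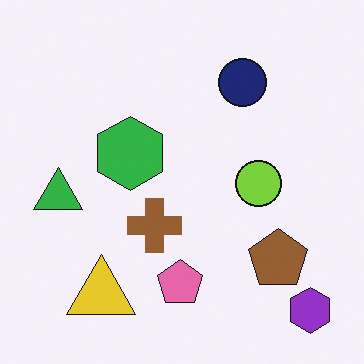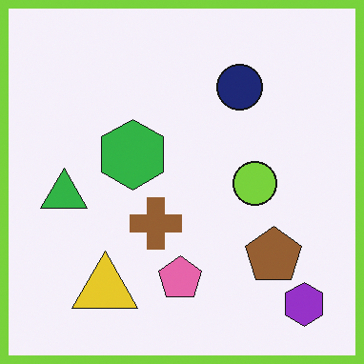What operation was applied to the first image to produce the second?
This is the original image framed with a lime border.

A solid lime frame runs around the edge of the second image, with the content slightly shrunk inside it.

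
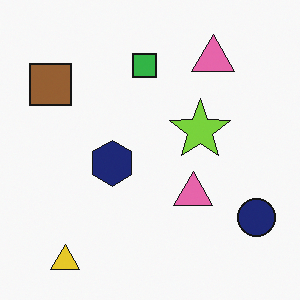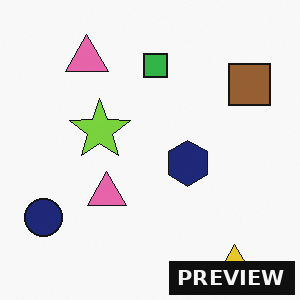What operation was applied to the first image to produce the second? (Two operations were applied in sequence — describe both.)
The second image is the first flipped horizontally (left ↔ right), then watermarked with the text "PREVIEW" in the lower-right corner.

The navy circle is in the bottom-right of the first image and the bottom-left of the second — shapes on opposite sides of the vertical midline have swapped in a mirror flip. A dark label reading "PREVIEW" appears in the lower-right corner.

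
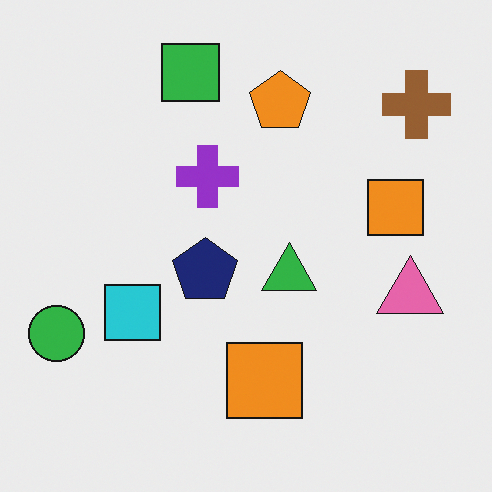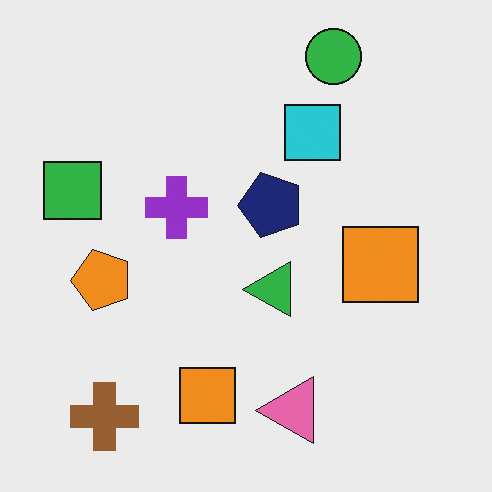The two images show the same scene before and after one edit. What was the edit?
The transformation is: transposed (reflected across the top-left ↔ bottom-right diagonal).

Shapes have swapped their row and column positions — what was in the top-right is now in the bottom-left — a diagonal reflection.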